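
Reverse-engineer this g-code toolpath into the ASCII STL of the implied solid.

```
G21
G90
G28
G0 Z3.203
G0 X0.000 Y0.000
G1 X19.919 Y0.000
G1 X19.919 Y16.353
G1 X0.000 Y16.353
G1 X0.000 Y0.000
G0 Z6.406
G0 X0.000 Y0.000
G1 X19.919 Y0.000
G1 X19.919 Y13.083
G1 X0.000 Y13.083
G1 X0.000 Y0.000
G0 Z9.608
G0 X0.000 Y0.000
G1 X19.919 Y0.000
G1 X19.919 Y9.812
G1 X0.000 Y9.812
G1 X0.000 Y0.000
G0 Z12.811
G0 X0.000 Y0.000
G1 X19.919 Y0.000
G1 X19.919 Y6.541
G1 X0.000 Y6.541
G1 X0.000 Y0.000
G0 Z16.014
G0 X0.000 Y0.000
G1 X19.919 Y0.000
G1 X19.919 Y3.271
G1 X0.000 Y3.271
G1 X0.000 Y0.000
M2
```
solid part
  facet normal 0.0000 0.0000 -1.0000
    outer loop
      vertex 19.919 19.624 0.000
      vertex 19.919 0.000 0.000
      vertex 0.000 0.000 0.000
    endloop
  endfacet
  facet normal 0.0000 0.0000 -1.0000
    outer loop
      vertex 0.000 19.624 0.000
      vertex 19.919 19.624 0.000
      vertex 0.000 0.000 0.000
    endloop
  endfacet
  facet normal 0.0000 -1.0000 0.0000
    outer loop
      vertex 0.000 0.000 0.000
      vertex 19.919 0.000 0.000
      vertex 19.919 0.000 19.217
    endloop
  endfacet
  facet normal 0.0000 -1.0000 0.0000
    outer loop
      vertex 0.000 0.000 0.000
      vertex 19.919 0.000 19.217
      vertex 0.000 0.000 19.217
    endloop
  endfacet
  facet normal 0.0000 0.6997 0.7145
    outer loop
      vertex 0.000 0.000 19.217
      vertex 19.919 0.000 19.217
      vertex 19.919 19.624 0.000
    endloop
  endfacet
  facet normal 0.0000 0.6997 0.7145
    outer loop
      vertex 0.000 0.000 19.217
      vertex 19.919 19.624 0.000
      vertex 0.000 19.624 0.000
    endloop
  endfacet
  facet normal -1.0000 0.0000 0.0000
    outer loop
      vertex 0.000 0.000 19.217
      vertex 0.000 19.624 0.000
      vertex 0.000 0.000 0.000
    endloop
  endfacet
  facet normal 1.0000 0.0000 0.0000
    outer loop
      vertex 19.919 0.000 0.000
      vertex 19.919 19.624 0.000
      vertex 19.919 0.000 19.217
    endloop
  endfacet
endsolid part

The G0 Z moves step by Δz≈3.203 mm. The G1 loops shrink linearly with z, so the solid tapers from its base footprint up to z≈19.2. Closing with a flat bottom cap and the tapered top and triangulating gives 8 facets — a wedge (ramp): 19.9 × 19.6 mm base, rising to 19.2 mm along the y=0 edge and sloping linearly to z=0 at y=19.6.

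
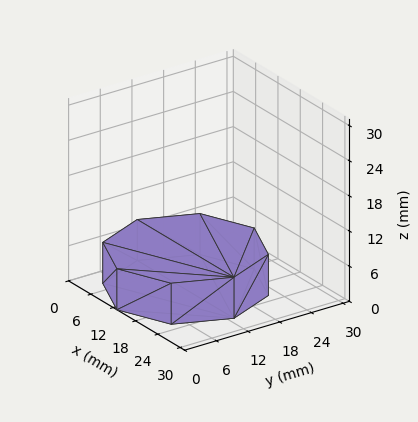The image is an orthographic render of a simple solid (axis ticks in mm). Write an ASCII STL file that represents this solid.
Reading the render: the shape is a regular 8-sided prism (a cylinder approximated with 8 flat sides), circumscribed radius ≈ 13 mm, height ≈ 7 mm (dimensions read to the nearest mm from the axis ticks). For the STL, each face is triangulated and given an outward normal.

solid part
  facet normal 0.0000 0.0000 -1.0000
    outer loop
      vertex 13.0 26.0 0.0
      vertex 22.2 22.2 0.0
      vertex 26.0 13.0 0.0
    endloop
  endfacet
  facet normal 0.0000 0.0000 -1.0000
    outer loop
      vertex 3.8 22.2 0.0
      vertex 13.0 26.0 0.0
      vertex 26.0 13.0 0.0
    endloop
  endfacet
  facet normal 0.0000 0.0000 -1.0000
    outer loop
      vertex 0.0 13.0 0.0
      vertex 3.8 22.2 0.0
      vertex 26.0 13.0 0.0
    endloop
  endfacet
  facet normal 0.0000 0.0000 -1.0000
    outer loop
      vertex 3.8 3.8 0.0
      vertex 0.0 13.0 0.0
      vertex 26.0 13.0 0.0
    endloop
  endfacet
  facet normal 0.0000 0.0000 -1.0000
    outer loop
      vertex 13.0 0.0 0.0
      vertex 3.8 3.8 0.0
      vertex 26.0 13.0 0.0
    endloop
  endfacet
  facet normal 0.0000 0.0000 -1.0000
    outer loop
      vertex 22.2 3.8 0.0
      vertex 13.0 0.0 0.0
      vertex 26.0 13.0 0.0
    endloop
  endfacet
  facet normal 0.0000 0.0000 1.0000
    outer loop
      vertex 26.0 13.0 7.0
      vertex 22.2 22.2 7.0
      vertex 13.0 26.0 7.0
    endloop
  endfacet
  facet normal 0.0000 0.0000 1.0000
    outer loop
      vertex 26.0 13.0 7.0
      vertex 13.0 26.0 7.0
      vertex 3.8 22.2 7.0
    endloop
  endfacet
  facet normal 0.0000 0.0000 1.0000
    outer loop
      vertex 26.0 13.0 7.0
      vertex 3.8 22.2 7.0
      vertex 0.0 13.0 7.0
    endloop
  endfacet
  facet normal 0.0000 0.0000 1.0000
    outer loop
      vertex 26.0 13.0 7.0
      vertex 0.0 13.0 7.0
      vertex 3.8 3.8 7.0
    endloop
  endfacet
  facet normal 0.0000 0.0000 1.0000
    outer loop
      vertex 26.0 13.0 7.0
      vertex 3.8 3.8 7.0
      vertex 13.0 0.0 7.0
    endloop
  endfacet
  facet normal 0.0000 0.0000 1.0000
    outer loop
      vertex 26.0 13.0 7.0
      vertex 13.0 0.0 7.0
      vertex 22.2 3.8 7.0
    endloop
  endfacet
  facet normal 0.9243 0.3818 0.0000
    outer loop
      vertex 26.0 13.0 0.0
      vertex 22.2 22.2 0.0
      vertex 22.2 22.2 7.0
    endloop
  endfacet
  facet normal 0.9243 0.3818 0.0000
    outer loop
      vertex 26.0 13.0 0.0
      vertex 22.2 22.2 7.0
      vertex 26.0 13.0 7.0
    endloop
  endfacet
  facet normal 0.3818 0.9243 0.0000
    outer loop
      vertex 22.2 22.2 0.0
      vertex 13.0 26.0 0.0
      vertex 13.0 26.0 7.0
    endloop
  endfacet
  facet normal 0.3818 0.9243 0.0000
    outer loop
      vertex 22.2 22.2 0.0
      vertex 13.0 26.0 7.0
      vertex 22.2 22.2 7.0
    endloop
  endfacet
  facet normal -0.3818 0.9243 0.0000
    outer loop
      vertex 13.0 26.0 0.0
      vertex 3.8 22.2 0.0
      vertex 3.8 22.2 7.0
    endloop
  endfacet
  facet normal -0.3818 0.9243 0.0000
    outer loop
      vertex 13.0 26.0 0.0
      vertex 3.8 22.2 7.0
      vertex 13.0 26.0 7.0
    endloop
  endfacet
  facet normal -0.9243 0.3818 0.0000
    outer loop
      vertex 3.8 22.2 0.0
      vertex 0.0 13.0 0.0
      vertex 0.0 13.0 7.0
    endloop
  endfacet
  facet normal -0.9243 0.3818 0.0000
    outer loop
      vertex 3.8 22.2 0.0
      vertex 0.0 13.0 7.0
      vertex 3.8 22.2 7.0
    endloop
  endfacet
  facet normal -0.9243 -0.3818 0.0000
    outer loop
      vertex 0.0 13.0 0.0
      vertex 3.8 3.8 0.0
      vertex 3.8 3.8 7.0
    endloop
  endfacet
  facet normal -0.9243 -0.3818 0.0000
    outer loop
      vertex 0.0 13.0 0.0
      vertex 3.8 3.8 7.0
      vertex 0.0 13.0 7.0
    endloop
  endfacet
  facet normal -0.3818 -0.9243 0.0000
    outer loop
      vertex 3.8 3.8 0.0
      vertex 13.0 0.0 0.0
      vertex 13.0 0.0 7.0
    endloop
  endfacet
  facet normal -0.3818 -0.9243 0.0000
    outer loop
      vertex 3.8 3.8 0.0
      vertex 13.0 0.0 7.0
      vertex 3.8 3.8 7.0
    endloop
  endfacet
  facet normal 0.3818 -0.9243 0.0000
    outer loop
      vertex 13.0 0.0 0.0
      vertex 22.2 3.8 0.0
      vertex 22.2 3.8 7.0
    endloop
  endfacet
  facet normal 0.3818 -0.9243 0.0000
    outer loop
      vertex 13.0 0.0 0.0
      vertex 22.2 3.8 7.0
      vertex 13.0 0.0 7.0
    endloop
  endfacet
  facet normal 0.9243 -0.3818 0.0000
    outer loop
      vertex 22.2 3.8 0.0
      vertex 26.0 13.0 0.0
      vertex 26.0 13.0 7.0
    endloop
  endfacet
  facet normal 0.9243 -0.3818 0.0000
    outer loop
      vertex 22.2 3.8 0.0
      vertex 26.0 13.0 7.0
      vertex 22.2 3.8 7.0
    endloop
  endfacet
endsolid part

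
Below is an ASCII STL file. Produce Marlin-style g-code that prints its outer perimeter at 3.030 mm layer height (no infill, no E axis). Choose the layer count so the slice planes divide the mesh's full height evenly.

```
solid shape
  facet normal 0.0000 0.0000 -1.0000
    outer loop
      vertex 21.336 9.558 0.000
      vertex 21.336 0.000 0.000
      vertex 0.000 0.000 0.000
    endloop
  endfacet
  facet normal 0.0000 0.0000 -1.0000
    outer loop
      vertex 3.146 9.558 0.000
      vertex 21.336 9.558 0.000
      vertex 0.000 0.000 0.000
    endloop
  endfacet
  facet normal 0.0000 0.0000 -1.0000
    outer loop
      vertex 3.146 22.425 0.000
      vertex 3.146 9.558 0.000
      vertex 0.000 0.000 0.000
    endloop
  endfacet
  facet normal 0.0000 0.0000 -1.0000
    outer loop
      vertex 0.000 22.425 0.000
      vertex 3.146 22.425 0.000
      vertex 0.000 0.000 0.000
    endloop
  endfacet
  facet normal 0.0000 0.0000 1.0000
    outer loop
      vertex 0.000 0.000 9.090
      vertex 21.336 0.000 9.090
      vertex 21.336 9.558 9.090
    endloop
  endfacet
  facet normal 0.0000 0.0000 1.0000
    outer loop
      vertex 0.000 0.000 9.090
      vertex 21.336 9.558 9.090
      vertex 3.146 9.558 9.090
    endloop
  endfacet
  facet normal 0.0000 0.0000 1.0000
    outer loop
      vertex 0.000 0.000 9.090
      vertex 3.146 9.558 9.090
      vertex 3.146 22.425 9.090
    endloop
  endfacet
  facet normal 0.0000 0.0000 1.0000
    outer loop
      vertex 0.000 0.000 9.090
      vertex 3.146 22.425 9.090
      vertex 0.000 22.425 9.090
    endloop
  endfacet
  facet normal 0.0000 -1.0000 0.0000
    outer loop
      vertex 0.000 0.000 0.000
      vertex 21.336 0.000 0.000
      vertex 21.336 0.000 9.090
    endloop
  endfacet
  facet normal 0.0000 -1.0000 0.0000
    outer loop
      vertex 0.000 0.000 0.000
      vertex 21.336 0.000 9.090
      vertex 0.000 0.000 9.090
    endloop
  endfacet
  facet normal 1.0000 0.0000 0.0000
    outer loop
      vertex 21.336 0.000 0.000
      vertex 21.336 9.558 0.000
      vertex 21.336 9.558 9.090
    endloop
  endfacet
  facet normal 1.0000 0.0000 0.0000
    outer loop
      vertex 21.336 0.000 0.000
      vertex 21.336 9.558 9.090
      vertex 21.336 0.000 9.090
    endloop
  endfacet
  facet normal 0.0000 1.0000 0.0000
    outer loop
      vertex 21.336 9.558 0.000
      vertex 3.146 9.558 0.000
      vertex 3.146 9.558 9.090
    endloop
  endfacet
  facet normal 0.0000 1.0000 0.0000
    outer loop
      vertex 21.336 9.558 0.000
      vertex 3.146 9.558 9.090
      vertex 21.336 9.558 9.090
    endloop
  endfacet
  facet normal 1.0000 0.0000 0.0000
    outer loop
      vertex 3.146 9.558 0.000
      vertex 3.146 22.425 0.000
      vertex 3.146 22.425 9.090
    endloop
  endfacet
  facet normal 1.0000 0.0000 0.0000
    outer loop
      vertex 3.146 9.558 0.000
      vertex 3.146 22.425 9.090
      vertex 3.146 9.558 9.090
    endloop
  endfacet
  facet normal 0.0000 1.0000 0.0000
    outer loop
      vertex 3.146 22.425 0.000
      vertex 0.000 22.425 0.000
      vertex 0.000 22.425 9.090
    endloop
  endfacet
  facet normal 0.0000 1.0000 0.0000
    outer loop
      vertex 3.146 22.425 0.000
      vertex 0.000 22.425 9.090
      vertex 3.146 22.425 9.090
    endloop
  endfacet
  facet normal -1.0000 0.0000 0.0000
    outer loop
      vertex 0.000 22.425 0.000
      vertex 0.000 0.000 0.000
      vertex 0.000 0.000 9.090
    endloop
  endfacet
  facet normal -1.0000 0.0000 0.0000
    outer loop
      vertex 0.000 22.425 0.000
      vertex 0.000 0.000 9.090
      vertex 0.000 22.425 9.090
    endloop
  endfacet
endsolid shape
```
; perimeter-only toolpath
G21 ; units = mm
G90 ; absolute positioning
G28 ; home
; layer 1
G0 Z3.030
G0 X0.000 Y0.000
G1 X21.336 Y0.000
G1 X21.336 Y9.558
G1 X3.146 Y9.558
G1 X3.146 Y22.425
G1 X0.000 Y22.425
G1 X0.000 Y0.000
; layer 2
G0 Z6.060
G0 X0.000 Y0.000
G1 X21.336 Y0.000
G1 X21.336 Y9.558
G1 X3.146 Y9.558
G1 X3.146 Y22.425
G1 X0.000 Y22.425
G1 X0.000 Y0.000
; layer 3
G0 Z9.090
G0 X0.000 Y0.000
G1 X21.336 Y0.000
G1 X21.336 Y9.558
G1 X3.146 Y9.558
G1 X3.146 Y22.425
G1 X0.000 Y22.425
G1 X0.000 Y0.000
M2 ; end

The solid is an L-shaped prism: outer 21.3 × 22.4 mm, arm thicknesses ≈ 9.56 mm (horizontal) and 3.15 mm (vertical), extruded 9.09 mm in z. Slicing at Δz = 3.030 mm — 3 equal slices spanning the solid's height, so layer i sits at z = i·h/3 — gives 3 non-empty perimeters. Each is a 6-segment closed polygon; G0 lifts to the layer z and rapids to the start vertex, then G1 traces the edges.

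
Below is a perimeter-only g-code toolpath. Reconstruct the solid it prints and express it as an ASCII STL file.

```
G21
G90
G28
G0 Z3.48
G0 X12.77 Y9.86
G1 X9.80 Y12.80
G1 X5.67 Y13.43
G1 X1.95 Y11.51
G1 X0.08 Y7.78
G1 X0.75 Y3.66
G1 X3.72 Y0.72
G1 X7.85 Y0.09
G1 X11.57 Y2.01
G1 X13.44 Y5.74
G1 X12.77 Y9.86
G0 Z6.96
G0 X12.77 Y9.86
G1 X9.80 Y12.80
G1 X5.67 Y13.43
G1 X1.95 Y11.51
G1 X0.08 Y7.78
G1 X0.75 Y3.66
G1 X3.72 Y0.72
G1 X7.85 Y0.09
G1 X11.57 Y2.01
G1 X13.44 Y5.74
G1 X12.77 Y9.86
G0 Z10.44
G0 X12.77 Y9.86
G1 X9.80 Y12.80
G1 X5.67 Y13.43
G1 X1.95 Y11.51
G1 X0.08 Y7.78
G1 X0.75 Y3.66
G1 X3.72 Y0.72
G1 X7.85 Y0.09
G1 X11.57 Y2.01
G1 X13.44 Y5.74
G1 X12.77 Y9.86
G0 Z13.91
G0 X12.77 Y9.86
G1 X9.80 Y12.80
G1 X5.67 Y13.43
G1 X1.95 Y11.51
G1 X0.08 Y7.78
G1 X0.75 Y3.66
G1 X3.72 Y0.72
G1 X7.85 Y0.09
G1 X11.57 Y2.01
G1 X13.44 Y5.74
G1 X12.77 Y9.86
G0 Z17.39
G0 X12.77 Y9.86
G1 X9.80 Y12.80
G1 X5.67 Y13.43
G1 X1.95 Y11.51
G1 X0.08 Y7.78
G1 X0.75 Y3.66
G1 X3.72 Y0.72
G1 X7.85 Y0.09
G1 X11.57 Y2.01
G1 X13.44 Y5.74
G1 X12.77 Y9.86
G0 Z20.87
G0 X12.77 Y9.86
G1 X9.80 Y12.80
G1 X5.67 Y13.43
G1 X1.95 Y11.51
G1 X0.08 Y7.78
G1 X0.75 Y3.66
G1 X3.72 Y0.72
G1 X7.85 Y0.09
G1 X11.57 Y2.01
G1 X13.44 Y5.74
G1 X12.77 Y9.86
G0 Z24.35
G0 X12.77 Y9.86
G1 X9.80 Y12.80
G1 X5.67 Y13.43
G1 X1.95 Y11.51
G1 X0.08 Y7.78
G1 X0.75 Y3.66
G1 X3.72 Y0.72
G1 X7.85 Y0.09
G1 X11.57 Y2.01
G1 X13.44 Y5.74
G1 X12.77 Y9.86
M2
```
solid part
  facet normal 0.0000 0.0000 -1.0000
    outer loop
      vertex 5.67 13.43 0.00
      vertex 9.80 12.80 0.00
      vertex 12.77 9.86 0.00
    endloop
  endfacet
  facet normal 0.0000 0.0000 -1.0000
    outer loop
      vertex 1.95 11.51 0.00
      vertex 5.67 13.43 0.00
      vertex 12.77 9.86 0.00
    endloop
  endfacet
  facet normal 0.0000 0.0000 -1.0000
    outer loop
      vertex 0.08 7.78 0.00
      vertex 1.95 11.51 0.00
      vertex 12.77 9.86 0.00
    endloop
  endfacet
  facet normal 0.0000 0.0000 -1.0000
    outer loop
      vertex 0.75 3.66 0.00
      vertex 0.08 7.78 0.00
      vertex 12.77 9.86 0.00
    endloop
  endfacet
  facet normal 0.0000 0.0000 -1.0000
    outer loop
      vertex 3.72 0.72 0.00
      vertex 0.75 3.66 0.00
      vertex 12.77 9.86 0.00
    endloop
  endfacet
  facet normal 0.0000 0.0000 -1.0000
    outer loop
      vertex 7.85 0.09 0.00
      vertex 3.72 0.72 0.00
      vertex 12.77 9.86 0.00
    endloop
  endfacet
  facet normal 0.0000 0.0000 -1.0000
    outer loop
      vertex 11.57 2.01 0.00
      vertex 7.85 0.09 0.00
      vertex 12.77 9.86 0.00
    endloop
  endfacet
  facet normal 0.0000 0.0000 -1.0000
    outer loop
      vertex 13.44 5.74 0.00
      vertex 11.57 2.01 0.00
      vertex 12.77 9.86 0.00
    endloop
  endfacet
  facet normal 0.0000 0.0000 1.0000
    outer loop
      vertex 12.77 9.86 24.35
      vertex 9.80 12.80 24.35
      vertex 5.67 13.43 24.35
    endloop
  endfacet
  facet normal 0.0000 0.0000 1.0000
    outer loop
      vertex 12.77 9.86 24.35
      vertex 5.67 13.43 24.35
      vertex 1.95 11.51 24.35
    endloop
  endfacet
  facet normal 0.0000 0.0000 1.0000
    outer loop
      vertex 12.77 9.86 24.35
      vertex 1.95 11.51 24.35
      vertex 0.08 7.78 24.35
    endloop
  endfacet
  facet normal 0.0000 0.0000 1.0000
    outer loop
      vertex 12.77 9.86 24.35
      vertex 0.08 7.78 24.35
      vertex 0.75 3.66 24.35
    endloop
  endfacet
  facet normal 0.0000 0.0000 1.0000
    outer loop
      vertex 12.77 9.86 24.35
      vertex 0.75 3.66 24.35
      vertex 3.72 0.72 24.35
    endloop
  endfacet
  facet normal 0.0000 0.0000 1.0000
    outer loop
      vertex 12.77 9.86 24.35
      vertex 3.72 0.72 24.35
      vertex 7.85 0.09 24.35
    endloop
  endfacet
  facet normal 0.0000 0.0000 1.0000
    outer loop
      vertex 12.77 9.86 24.35
      vertex 7.85 0.09 24.35
      vertex 11.57 2.01 24.35
    endloop
  endfacet
  facet normal 0.0000 0.0000 1.0000
    outer loop
      vertex 12.77 9.86 24.35
      vertex 11.57 2.01 24.35
      vertex 13.44 5.74 24.35
    endloop
  endfacet
  facet normal 0.7035 0.7107 0.0000
    outer loop
      vertex 12.77 9.86 0.00
      vertex 9.80 12.80 0.00
      vertex 9.80 12.80 24.35
    endloop
  endfacet
  facet normal 0.7035 0.7107 0.0000
    outer loop
      vertex 12.77 9.86 0.00
      vertex 9.80 12.80 24.35
      vertex 12.77 9.86 24.35
    endloop
  endfacet
  facet normal 0.1508 0.9886 0.0000
    outer loop
      vertex 9.80 12.80 0.00
      vertex 5.67 13.43 0.00
      vertex 5.67 13.43 24.35
    endloop
  endfacet
  facet normal 0.1508 0.9886 0.0000
    outer loop
      vertex 9.80 12.80 0.00
      vertex 5.67 13.43 24.35
      vertex 9.80 12.80 24.35
    endloop
  endfacet
  facet normal -0.4586 0.8886 0.0000
    outer loop
      vertex 5.67 13.43 0.00
      vertex 1.95 11.51 0.00
      vertex 1.95 11.51 24.35
    endloop
  endfacet
  facet normal -0.4586 0.8886 0.0000
    outer loop
      vertex 5.67 13.43 0.00
      vertex 1.95 11.51 24.35
      vertex 5.67 13.43 24.35
    endloop
  endfacet
  facet normal -0.8939 0.4482 0.0000
    outer loop
      vertex 1.95 11.51 0.00
      vertex 0.08 7.78 0.00
      vertex 0.08 7.78 24.35
    endloop
  endfacet
  facet normal -0.8939 0.4482 0.0000
    outer loop
      vertex 1.95 11.51 0.00
      vertex 0.08 7.78 24.35
      vertex 1.95 11.51 24.35
    endloop
  endfacet
  facet normal -0.9870 -0.1605 0.0000
    outer loop
      vertex 0.08 7.78 0.00
      vertex 0.75 3.66 0.00
      vertex 0.75 3.66 24.35
    endloop
  endfacet
  facet normal -0.9870 -0.1605 0.0000
    outer loop
      vertex 0.08 7.78 0.00
      vertex 0.75 3.66 24.35
      vertex 0.08 7.78 24.35
    endloop
  endfacet
  facet normal -0.7035 -0.7107 0.0000
    outer loop
      vertex 0.75 3.66 0.00
      vertex 3.72 0.72 0.00
      vertex 3.72 0.72 24.35
    endloop
  endfacet
  facet normal -0.7035 -0.7107 0.0000
    outer loop
      vertex 0.75 3.66 0.00
      vertex 3.72 0.72 24.35
      vertex 0.75 3.66 24.35
    endloop
  endfacet
  facet normal -0.1508 -0.9886 0.0000
    outer loop
      vertex 3.72 0.72 0.00
      vertex 7.85 0.09 0.00
      vertex 7.85 0.09 24.35
    endloop
  endfacet
  facet normal -0.1508 -0.9886 0.0000
    outer loop
      vertex 3.72 0.72 0.00
      vertex 7.85 0.09 24.35
      vertex 3.72 0.72 24.35
    endloop
  endfacet
  facet normal 0.4586 -0.8886 0.0000
    outer loop
      vertex 7.85 0.09 0.00
      vertex 11.57 2.01 0.00
      vertex 11.57 2.01 24.35
    endloop
  endfacet
  facet normal 0.4586 -0.8886 0.0000
    outer loop
      vertex 7.85 0.09 0.00
      vertex 11.57 2.01 24.35
      vertex 7.85 0.09 24.35
    endloop
  endfacet
  facet normal 0.8939 -0.4482 0.0000
    outer loop
      vertex 11.57 2.01 0.00
      vertex 13.44 5.74 0.00
      vertex 13.44 5.74 24.35
    endloop
  endfacet
  facet normal 0.8939 -0.4482 0.0000
    outer loop
      vertex 11.57 2.01 0.00
      vertex 13.44 5.74 24.35
      vertex 11.57 2.01 24.35
    endloop
  endfacet
  facet normal 0.9870 0.1605 0.0000
    outer loop
      vertex 13.44 5.74 0.00
      vertex 12.77 9.86 0.00
      vertex 12.77 9.86 24.35
    endloop
  endfacet
  facet normal 0.9870 0.1605 0.0000
    outer loop
      vertex 13.44 5.74 0.00
      vertex 12.77 9.86 24.35
      vertex 13.44 5.74 24.35
    endloop
  endfacet
endsolid part

The G0 Z moves step by Δz≈3.48 mm. Every layer's G1 loop is the same polygon, so the solid is a straight extrusion of it from z=0 to z≈24.4. Closing with flat bottom and top caps and triangulating gives 36 facets — a regular 10-sided prism (a cylinder approximated with 10 flat sides), circumscribed radius ≈ 6.76 mm, height ≈ 24.4 mm.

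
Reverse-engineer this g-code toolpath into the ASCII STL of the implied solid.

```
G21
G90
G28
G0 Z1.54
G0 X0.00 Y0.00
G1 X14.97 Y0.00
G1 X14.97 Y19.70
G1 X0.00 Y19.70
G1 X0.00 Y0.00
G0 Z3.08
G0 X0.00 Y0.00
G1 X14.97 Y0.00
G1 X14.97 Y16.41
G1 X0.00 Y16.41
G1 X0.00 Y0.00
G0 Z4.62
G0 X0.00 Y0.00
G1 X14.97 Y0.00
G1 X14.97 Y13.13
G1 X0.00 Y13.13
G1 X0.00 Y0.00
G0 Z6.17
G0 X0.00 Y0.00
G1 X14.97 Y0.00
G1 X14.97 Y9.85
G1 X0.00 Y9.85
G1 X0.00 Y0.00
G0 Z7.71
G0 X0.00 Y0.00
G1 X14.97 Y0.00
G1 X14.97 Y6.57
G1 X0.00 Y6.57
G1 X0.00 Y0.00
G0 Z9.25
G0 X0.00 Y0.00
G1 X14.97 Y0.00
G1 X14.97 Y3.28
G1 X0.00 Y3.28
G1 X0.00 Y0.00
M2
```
solid part
  facet normal 0.0000 0.0000 -1.0000
    outer loop
      vertex 14.97 22.98 0.00
      vertex 14.97 0.00 0.00
      vertex 0.00 0.00 0.00
    endloop
  endfacet
  facet normal 0.0000 0.0000 -1.0000
    outer loop
      vertex 0.00 22.98 0.00
      vertex 14.97 22.98 0.00
      vertex 0.00 0.00 0.00
    endloop
  endfacet
  facet normal 0.0000 -1.0000 0.0000
    outer loop
      vertex 0.00 0.00 0.00
      vertex 14.97 0.00 0.00
      vertex 14.97 0.00 10.79
    endloop
  endfacet
  facet normal 0.0000 -1.0000 0.0000
    outer loop
      vertex 0.00 0.00 0.00
      vertex 14.97 0.00 10.79
      vertex 0.00 0.00 10.79
    endloop
  endfacet
  facet normal 0.0000 0.4250 0.9052
    outer loop
      vertex 0.00 0.00 10.79
      vertex 14.97 0.00 10.79
      vertex 14.97 22.98 0.00
    endloop
  endfacet
  facet normal 0.0000 0.4250 0.9052
    outer loop
      vertex 0.00 0.00 10.79
      vertex 14.97 22.98 0.00
      vertex 0.00 22.98 0.00
    endloop
  endfacet
  facet normal -1.0000 0.0000 0.0000
    outer loop
      vertex 0.00 0.00 10.79
      vertex 0.00 22.98 0.00
      vertex 0.00 0.00 0.00
    endloop
  endfacet
  facet normal 1.0000 0.0000 0.0000
    outer loop
      vertex 14.97 0.00 0.00
      vertex 14.97 22.98 0.00
      vertex 14.97 0.00 10.79
    endloop
  endfacet
endsolid part

The G0 Z moves step by Δz≈1.54 mm. The G1 loops shrink linearly with z, so the solid tapers from its base footprint up to z≈10.8. Closing with a flat bottom cap and the tapered top and triangulating gives 8 facets — a wedge (ramp): 15 × 23 mm base, rising to 10.8 mm along the y=0 edge and sloping linearly to z=0 at y=23.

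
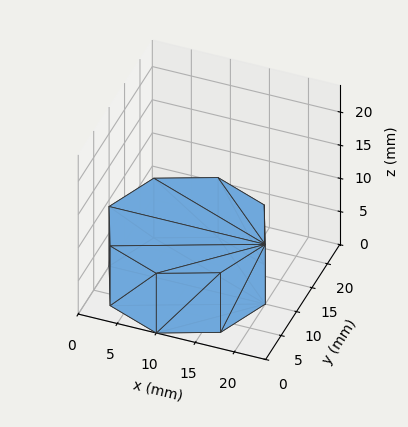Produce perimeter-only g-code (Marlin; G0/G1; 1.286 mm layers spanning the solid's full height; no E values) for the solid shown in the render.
Reading the render: the shape is a regular 8-sided prism (a cylinder approximated with 8 flat sides), circumscribed radius ≈ 10 mm, height ≈ 9 mm (dimensions read to the nearest mm from the axis ticks). For the g-code, the solid's height is divided into equal slices at the stated Δz and each level perimeter traced with G1 moves after a G0 lift.

; perimeter-only toolpath
G21 ; units = mm
G90 ; absolute positioning
G28 ; home
; layer 1
G0 Z1.286
G0 X20.000 Y10.000
G1 X17.071 Y17.071
G1 X10.000 Y20.000
G1 X2.929 Y17.071
G1 X0.000 Y10.000
G1 X2.929 Y2.929
G1 X10.000 Y0.000
G1 X17.071 Y2.929
G1 X20.000 Y10.000
; layer 2
G0 Z2.571
G0 X20.000 Y10.000
G1 X17.071 Y17.071
G1 X10.000 Y20.000
G1 X2.929 Y17.071
G1 X0.000 Y10.000
G1 X2.929 Y2.929
G1 X10.000 Y0.000
G1 X17.071 Y2.929
G1 X20.000 Y10.000
; layer 3
G0 Z3.857
G0 X20.000 Y10.000
G1 X17.071 Y17.071
G1 X10.000 Y20.000
G1 X2.929 Y17.071
G1 X0.000 Y10.000
G1 X2.929 Y2.929
G1 X10.000 Y0.000
G1 X17.071 Y2.929
G1 X20.000 Y10.000
; layer 4
G0 Z5.143
G0 X20.000 Y10.000
G1 X17.071 Y17.071
G1 X10.000 Y20.000
G1 X2.929 Y17.071
G1 X0.000 Y10.000
G1 X2.929 Y2.929
G1 X10.000 Y0.000
G1 X17.071 Y2.929
G1 X20.000 Y10.000
; layer 5
G0 Z6.429
G0 X20.000 Y10.000
G1 X17.071 Y17.071
G1 X10.000 Y20.000
G1 X2.929 Y17.071
G1 X0.000 Y10.000
G1 X2.929 Y2.929
G1 X10.000 Y0.000
G1 X17.071 Y2.929
G1 X20.000 Y10.000
; layer 6
G0 Z7.714
G0 X20.000 Y10.000
G1 X17.071 Y17.071
G1 X10.000 Y20.000
G1 X2.929 Y17.071
G1 X0.000 Y10.000
G1 X2.929 Y2.929
G1 X10.000 Y0.000
G1 X17.071 Y2.929
G1 X20.000 Y10.000
; layer 7
G0 Z9.000
G0 X20.000 Y10.000
G1 X17.071 Y17.071
G1 X10.000 Y20.000
G1 X2.929 Y17.071
G1 X0.000 Y10.000
G1 X2.929 Y2.929
G1 X10.000 Y0.000
G1 X17.071 Y2.929
G1 X20.000 Y10.000
M2 ; end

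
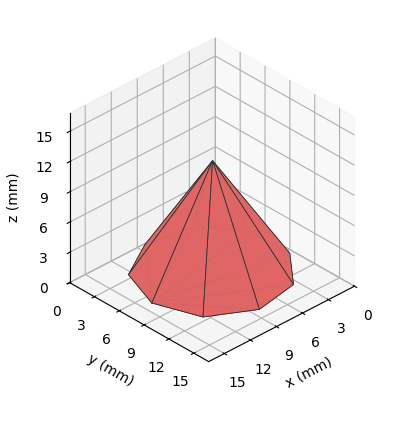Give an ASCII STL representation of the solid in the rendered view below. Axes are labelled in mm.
Reading the render: the shape is a regular 9-sided pyramid, base circumscribed radius ≈ 7 mm, apex at z ≈ 11 mm (dimensions read to the nearest mm from the axis ticks). For the STL, each face is triangulated and given an outward normal.

solid part
  facet normal 0.0000 0.0000 -1.0000
    outer loop
      vertex 8.2 13.9 0.0
      vertex 12.4 11.5 0.0
      vertex 14.0 7.0 0.0
    endloop
  endfacet
  facet normal 0.0000 0.0000 -1.0000
    outer loop
      vertex 3.5 13.1 0.0
      vertex 8.2 13.9 0.0
      vertex 14.0 7.0 0.0
    endloop
  endfacet
  facet normal 0.0000 0.0000 -1.0000
    outer loop
      vertex 0.4 9.4 0.0
      vertex 3.5 13.1 0.0
      vertex 14.0 7.0 0.0
    endloop
  endfacet
  facet normal 0.0000 0.0000 -1.0000
    outer loop
      vertex 0.4 4.6 0.0
      vertex 0.4 9.4 0.0
      vertex 14.0 7.0 0.0
    endloop
  endfacet
  facet normal 0.0000 0.0000 -1.0000
    outer loop
      vertex 3.5 0.9 0.0
      vertex 0.4 4.6 0.0
      vertex 14.0 7.0 0.0
    endloop
  endfacet
  facet normal 0.0000 0.0000 -1.0000
    outer loop
      vertex 8.2 0.1 0.0
      vertex 3.5 0.9 0.0
      vertex 14.0 7.0 0.0
    endloop
  endfacet
  facet normal 0.0000 0.0000 -1.0000
    outer loop
      vertex 12.4 2.5 0.0
      vertex 8.2 0.1 0.0
      vertex 14.0 7.0 0.0
    endloop
  endfacet
  facet normal 0.8081 0.2873 0.5142
    outer loop
      vertex 14.0 7.0 0.0
      vertex 12.4 11.5 0.0
      vertex 7.0 7.0 11.0
    endloop
  endfacet
  facet normal 0.4257 0.7449 0.5137
    outer loop
      vertex 12.4 11.5 0.0
      vertex 8.2 13.9 0.0
      vertex 7.0 7.0 11.0
    endloop
  endfacet
  facet normal -0.1439 0.8453 0.5145
    outer loop
      vertex 8.2 13.9 0.0
      vertex 3.5 13.1 0.0
      vertex 7.0 7.0 11.0
    endloop
  endfacet
  facet normal -0.6573 0.5507 0.5145
    outer loop
      vertex 3.5 13.1 0.0
      vertex 0.4 9.4 0.0
      vertex 7.0 7.0 11.0
    endloop
  endfacet
  facet normal -0.8575 0.0000 0.5145
    outer loop
      vertex 0.4 9.4 0.0
      vertex 0.4 4.6 0.0
      vertex 7.0 7.0 11.0
    endloop
  endfacet
  facet normal -0.6573 -0.5507 0.5145
    outer loop
      vertex 0.4 4.6 0.0
      vertex 3.5 0.9 0.0
      vertex 7.0 7.0 11.0
    endloop
  endfacet
  facet normal -0.1439 -0.8453 0.5145
    outer loop
      vertex 3.5 0.9 0.0
      vertex 8.2 0.1 0.0
      vertex 7.0 7.0 11.0
    endloop
  endfacet
  facet normal 0.4257 -0.7449 0.5137
    outer loop
      vertex 8.2 0.1 0.0
      vertex 12.4 2.5 0.0
      vertex 7.0 7.0 11.0
    endloop
  endfacet
  facet normal 0.8081 -0.2873 0.5142
    outer loop
      vertex 12.4 2.5 0.0
      vertex 14.0 7.0 0.0
      vertex 7.0 7.0 11.0
    endloop
  endfacet
endsolid part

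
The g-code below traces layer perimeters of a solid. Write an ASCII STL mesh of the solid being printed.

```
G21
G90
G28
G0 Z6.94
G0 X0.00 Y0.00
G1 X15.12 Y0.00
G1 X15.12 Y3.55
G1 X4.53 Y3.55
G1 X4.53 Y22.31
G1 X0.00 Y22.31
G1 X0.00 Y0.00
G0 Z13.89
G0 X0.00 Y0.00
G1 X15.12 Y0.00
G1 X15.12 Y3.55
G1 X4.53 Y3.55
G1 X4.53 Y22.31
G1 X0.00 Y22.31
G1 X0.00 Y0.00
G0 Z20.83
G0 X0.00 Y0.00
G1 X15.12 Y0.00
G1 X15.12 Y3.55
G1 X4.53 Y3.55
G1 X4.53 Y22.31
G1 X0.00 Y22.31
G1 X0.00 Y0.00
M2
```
solid part
  facet normal 0.0000 0.0000 -1.0000
    outer loop
      vertex 15.12 3.55 0.00
      vertex 15.12 0.00 0.00
      vertex 0.00 0.00 0.00
    endloop
  endfacet
  facet normal 0.0000 0.0000 -1.0000
    outer loop
      vertex 4.53 3.55 0.00
      vertex 15.12 3.55 0.00
      vertex 0.00 0.00 0.00
    endloop
  endfacet
  facet normal 0.0000 0.0000 -1.0000
    outer loop
      vertex 4.53 22.31 0.00
      vertex 4.53 3.55 0.00
      vertex 0.00 0.00 0.00
    endloop
  endfacet
  facet normal 0.0000 0.0000 -1.0000
    outer loop
      vertex 0.00 22.31 0.00
      vertex 4.53 22.31 0.00
      vertex 0.00 0.00 0.00
    endloop
  endfacet
  facet normal 0.0000 0.0000 1.0000
    outer loop
      vertex 0.00 0.00 20.83
      vertex 15.12 0.00 20.83
      vertex 15.12 3.55 20.83
    endloop
  endfacet
  facet normal 0.0000 0.0000 1.0000
    outer loop
      vertex 0.00 0.00 20.83
      vertex 15.12 3.55 20.83
      vertex 4.53 3.55 20.83
    endloop
  endfacet
  facet normal 0.0000 0.0000 1.0000
    outer loop
      vertex 0.00 0.00 20.83
      vertex 4.53 3.55 20.83
      vertex 4.53 22.31 20.83
    endloop
  endfacet
  facet normal 0.0000 0.0000 1.0000
    outer loop
      vertex 0.00 0.00 20.83
      vertex 4.53 22.31 20.83
      vertex 0.00 22.31 20.83
    endloop
  endfacet
  facet normal 0.0000 -1.0000 0.0000
    outer loop
      vertex 0.00 0.00 0.00
      vertex 15.12 0.00 0.00
      vertex 15.12 0.00 20.83
    endloop
  endfacet
  facet normal 0.0000 -1.0000 0.0000
    outer loop
      vertex 0.00 0.00 0.00
      vertex 15.12 0.00 20.83
      vertex 0.00 0.00 20.83
    endloop
  endfacet
  facet normal 1.0000 0.0000 0.0000
    outer loop
      vertex 15.12 0.00 0.00
      vertex 15.12 3.55 0.00
      vertex 15.12 3.55 20.83
    endloop
  endfacet
  facet normal 1.0000 0.0000 0.0000
    outer loop
      vertex 15.12 0.00 0.00
      vertex 15.12 3.55 20.83
      vertex 15.12 0.00 20.83
    endloop
  endfacet
  facet normal 0.0000 1.0000 0.0000
    outer loop
      vertex 15.12 3.55 0.00
      vertex 4.53 3.55 0.00
      vertex 4.53 3.55 20.83
    endloop
  endfacet
  facet normal 0.0000 1.0000 0.0000
    outer loop
      vertex 15.12 3.55 0.00
      vertex 4.53 3.55 20.83
      vertex 15.12 3.55 20.83
    endloop
  endfacet
  facet normal 1.0000 0.0000 0.0000
    outer loop
      vertex 4.53 3.55 0.00
      vertex 4.53 22.31 0.00
      vertex 4.53 22.31 20.83
    endloop
  endfacet
  facet normal 1.0000 0.0000 0.0000
    outer loop
      vertex 4.53 3.55 0.00
      vertex 4.53 22.31 20.83
      vertex 4.53 3.55 20.83
    endloop
  endfacet
  facet normal 0.0000 1.0000 0.0000
    outer loop
      vertex 4.53 22.31 0.00
      vertex 0.00 22.31 0.00
      vertex 0.00 22.31 20.83
    endloop
  endfacet
  facet normal 0.0000 1.0000 0.0000
    outer loop
      vertex 4.53 22.31 0.00
      vertex 0.00 22.31 20.83
      vertex 4.53 22.31 20.83
    endloop
  endfacet
  facet normal -1.0000 0.0000 0.0000
    outer loop
      vertex 0.00 22.31 0.00
      vertex 0.00 0.00 0.00
      vertex 0.00 0.00 20.83
    endloop
  endfacet
  facet normal -1.0000 0.0000 0.0000
    outer loop
      vertex 0.00 22.31 0.00
      vertex 0.00 0.00 20.83
      vertex 0.00 22.31 20.83
    endloop
  endfacet
endsolid part

The G0 Z moves step by Δz≈6.94 mm. Every layer's G1 loop is the same polygon, so the solid is a straight extrusion of it from z=0 to z≈20.8. Closing with flat bottom and top caps and triangulating gives 20 facets — an L-shaped prism: outer 15.1 × 22.3 mm, arm thicknesses ≈ 3.55 mm (horizontal) and 4.53 mm (vertical), extruded 20.8 mm in z.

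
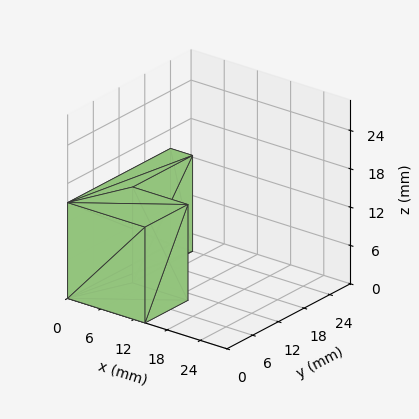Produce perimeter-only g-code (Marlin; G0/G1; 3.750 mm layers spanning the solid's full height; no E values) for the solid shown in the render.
Reading the render: the shape is an L-shaped prism: outer 14 × 24 mm, arm thicknesses ≈ 10 mm (horizontal) and 4 mm (vertical), extruded 15 mm in z (dimensions read to the nearest mm from the axis ticks). For the g-code, the solid's height is divided into equal slices at the stated Δz and each level perimeter traced with G1 moves after a G0 lift.

; perimeter-only toolpath
G21 ; units = mm
G90 ; absolute positioning
G28 ; home
; layer 1
G0 Z3.750
G0 X0.000 Y0.000
G1 X14.000 Y0.000
G1 X14.000 Y10.000
G1 X4.000 Y10.000
G1 X4.000 Y24.000
G1 X0.000 Y24.000
G1 X0.000 Y0.000
; layer 2
G0 Z7.500
G0 X0.000 Y0.000
G1 X14.000 Y0.000
G1 X14.000 Y10.000
G1 X4.000 Y10.000
G1 X4.000 Y24.000
G1 X0.000 Y24.000
G1 X0.000 Y0.000
; layer 3
G0 Z11.250
G0 X0.000 Y0.000
G1 X14.000 Y0.000
G1 X14.000 Y10.000
G1 X4.000 Y10.000
G1 X4.000 Y24.000
G1 X0.000 Y24.000
G1 X0.000 Y0.000
; layer 4
G0 Z15.000
G0 X0.000 Y0.000
G1 X14.000 Y0.000
G1 X14.000 Y10.000
G1 X4.000 Y10.000
G1 X4.000 Y24.000
G1 X0.000 Y24.000
G1 X0.000 Y0.000
M2 ; end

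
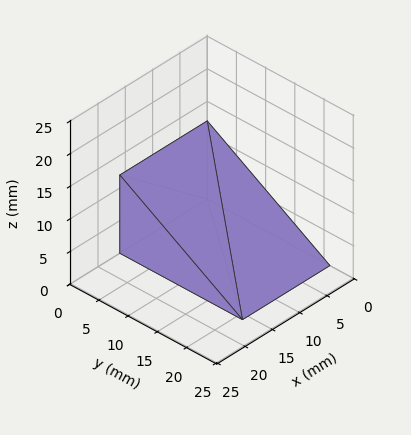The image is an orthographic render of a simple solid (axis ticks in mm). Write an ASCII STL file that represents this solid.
Reading the render: the shape is a wedge (ramp): 16 × 21 mm base, rising to 12 mm along the y=0 edge and sloping linearly to z=0 at y=21 (dimensions read to the nearest mm from the axis ticks). For the STL, each face is triangulated and given an outward normal.

solid part
  facet normal 0.0000 0.0000 -1.0000
    outer loop
      vertex 16.0 21.0 0.0
      vertex 16.0 0.0 0.0
      vertex 0.0 0.0 0.0
    endloop
  endfacet
  facet normal 0.0000 0.0000 -1.0000
    outer loop
      vertex 0.0 21.0 0.0
      vertex 16.0 21.0 0.0
      vertex 0.0 0.0 0.0
    endloop
  endfacet
  facet normal 0.0000 -1.0000 0.0000
    outer loop
      vertex 0.0 0.0 0.0
      vertex 16.0 0.0 0.0
      vertex 16.0 0.0 12.0
    endloop
  endfacet
  facet normal 0.0000 -1.0000 0.0000
    outer loop
      vertex 0.0 0.0 0.0
      vertex 16.0 0.0 12.0
      vertex 0.0 0.0 12.0
    endloop
  endfacet
  facet normal 0.0000 0.4961 0.8682
    outer loop
      vertex 0.0 0.0 12.0
      vertex 16.0 0.0 12.0
      vertex 16.0 21.0 0.0
    endloop
  endfacet
  facet normal 0.0000 0.4961 0.8682
    outer loop
      vertex 0.0 0.0 12.0
      vertex 16.0 21.0 0.0
      vertex 0.0 21.0 0.0
    endloop
  endfacet
  facet normal -1.0000 0.0000 0.0000
    outer loop
      vertex 0.0 0.0 12.0
      vertex 0.0 21.0 0.0
      vertex 0.0 0.0 0.0
    endloop
  endfacet
  facet normal 1.0000 0.0000 0.0000
    outer loop
      vertex 16.0 0.0 0.0
      vertex 16.0 21.0 0.0
      vertex 16.0 0.0 12.0
    endloop
  endfacet
endsolid part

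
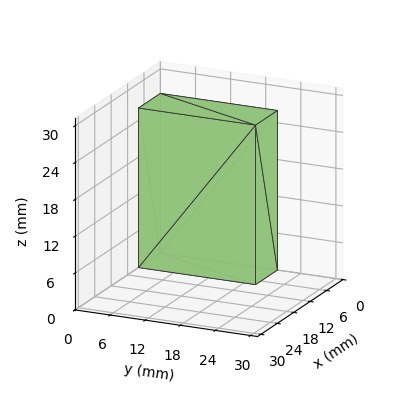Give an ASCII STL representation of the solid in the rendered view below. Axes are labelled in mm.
Reading the render: the shape is a rectangular box, roughly 8 × 20 mm footprint and 26 mm tall (dimensions read to the nearest mm from the axis ticks). For the STL, each face is triangulated and given an outward normal.

solid part
  facet normal 0.0000 0.0000 -1.0000
    outer loop
      vertex 8.00 20.00 0.00
      vertex 8.00 0.00 0.00
      vertex 0.00 0.00 0.00
    endloop
  endfacet
  facet normal 0.0000 0.0000 -1.0000
    outer loop
      vertex 0.00 20.00 0.00
      vertex 8.00 20.00 0.00
      vertex 0.00 0.00 0.00
    endloop
  endfacet
  facet normal 0.0000 0.0000 1.0000
    outer loop
      vertex 0.00 0.00 26.00
      vertex 8.00 0.00 26.00
      vertex 8.00 20.00 26.00
    endloop
  endfacet
  facet normal 0.0000 0.0000 1.0000
    outer loop
      vertex 0.00 0.00 26.00
      vertex 8.00 20.00 26.00
      vertex 0.00 20.00 26.00
    endloop
  endfacet
  facet normal 0.0000 -1.0000 0.0000
    outer loop
      vertex 0.00 0.00 0.00
      vertex 8.00 0.00 0.00
      vertex 8.00 0.00 26.00
    endloop
  endfacet
  facet normal 0.0000 -1.0000 0.0000
    outer loop
      vertex 0.00 0.00 0.00
      vertex 8.00 0.00 26.00
      vertex 0.00 0.00 26.00
    endloop
  endfacet
  facet normal 0.0000 1.0000 0.0000
    outer loop
      vertex 8.00 20.00 26.00
      vertex 8.00 20.00 0.00
      vertex 0.00 20.00 0.00
    endloop
  endfacet
  facet normal 0.0000 1.0000 0.0000
    outer loop
      vertex 0.00 20.00 26.00
      vertex 8.00 20.00 26.00
      vertex 0.00 20.00 0.00
    endloop
  endfacet
  facet normal -1.0000 0.0000 0.0000
    outer loop
      vertex 0.00 20.00 26.00
      vertex 0.00 20.00 0.00
      vertex 0.00 0.00 0.00
    endloop
  endfacet
  facet normal -1.0000 0.0000 0.0000
    outer loop
      vertex 0.00 0.00 26.00
      vertex 0.00 20.00 26.00
      vertex 0.00 0.00 0.00
    endloop
  endfacet
  facet normal 1.0000 0.0000 0.0000
    outer loop
      vertex 8.00 0.00 0.00
      vertex 8.00 20.00 0.00
      vertex 8.00 20.00 26.00
    endloop
  endfacet
  facet normal 1.0000 0.0000 0.0000
    outer loop
      vertex 8.00 0.00 0.00
      vertex 8.00 20.00 26.00
      vertex 8.00 0.00 26.00
    endloop
  endfacet
endsolid part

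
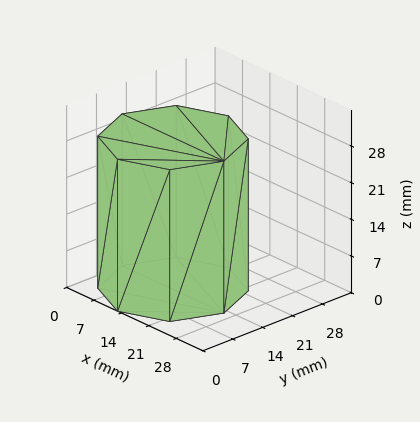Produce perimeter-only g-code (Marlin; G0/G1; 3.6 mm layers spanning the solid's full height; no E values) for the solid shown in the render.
Reading the render: the shape is a regular 8-sided prism (a cylinder approximated with 8 flat sides), circumscribed radius ≈ 13 mm, height ≈ 29 mm (dimensions read to the nearest mm from the axis ticks). For the g-code, the solid's height is divided into equal slices at the stated Δz and each level perimeter traced with G1 moves after a G0 lift.

; perimeter-only toolpath
G21 ; units = mm
G90 ; absolute positioning
G28 ; home
; layer 1
G0 Z3.6
G0 X26.0 Y13.0
G1 X22.2 Y22.2
G1 X13.0 Y26.0
G1 X3.8 Y22.2
G1 X0.0 Y13.0
G1 X3.8 Y3.8
G1 X13.0 Y0.0
G1 X22.2 Y3.8
G1 X26.0 Y13.0
; layer 2
G0 Z7.2
G0 X26.0 Y13.0
G1 X22.2 Y22.2
G1 X13.0 Y26.0
G1 X3.8 Y22.2
G1 X0.0 Y13.0
G1 X3.8 Y3.8
G1 X13.0 Y0.0
G1 X22.2 Y3.8
G1 X26.0 Y13.0
; layer 3
G0 Z10.9
G0 X26.0 Y13.0
G1 X22.2 Y22.2
G1 X13.0 Y26.0
G1 X3.8 Y22.2
G1 X0.0 Y13.0
G1 X3.8 Y3.8
G1 X13.0 Y0.0
G1 X22.2 Y3.8
G1 X26.0 Y13.0
; layer 4
G0 Z14.5
G0 X26.0 Y13.0
G1 X22.2 Y22.2
G1 X13.0 Y26.0
G1 X3.8 Y22.2
G1 X0.0 Y13.0
G1 X3.8 Y3.8
G1 X13.0 Y0.0
G1 X22.2 Y3.8
G1 X26.0 Y13.0
; layer 5
G0 Z18.1
G0 X26.0 Y13.0
G1 X22.2 Y22.2
G1 X13.0 Y26.0
G1 X3.8 Y22.2
G1 X0.0 Y13.0
G1 X3.8 Y3.8
G1 X13.0 Y0.0
G1 X22.2 Y3.8
G1 X26.0 Y13.0
; layer 6
G0 Z21.8
G0 X26.0 Y13.0
G1 X22.2 Y22.2
G1 X13.0 Y26.0
G1 X3.8 Y22.2
G1 X0.0 Y13.0
G1 X3.8 Y3.8
G1 X13.0 Y0.0
G1 X22.2 Y3.8
G1 X26.0 Y13.0
; layer 7
G0 Z25.4
G0 X26.0 Y13.0
G1 X22.2 Y22.2
G1 X13.0 Y26.0
G1 X3.8 Y22.2
G1 X0.0 Y13.0
G1 X3.8 Y3.8
G1 X13.0 Y0.0
G1 X22.2 Y3.8
G1 X26.0 Y13.0
; layer 8
G0 Z29.0
G0 X26.0 Y13.0
G1 X22.2 Y22.2
G1 X13.0 Y26.0
G1 X3.8 Y22.2
G1 X0.0 Y13.0
G1 X3.8 Y3.8
G1 X13.0 Y0.0
G1 X22.2 Y3.8
G1 X26.0 Y13.0
M2 ; end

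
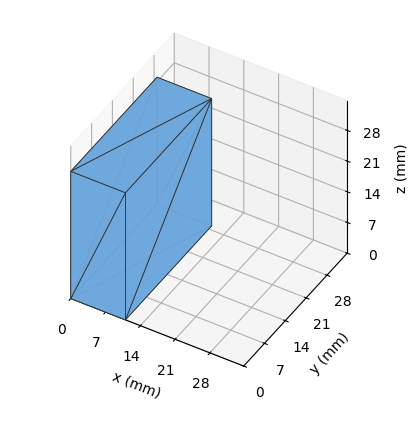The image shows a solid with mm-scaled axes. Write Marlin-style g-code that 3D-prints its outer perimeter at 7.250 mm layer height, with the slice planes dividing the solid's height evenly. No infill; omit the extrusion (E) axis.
Reading the render: the shape is a rectangular box, roughly 11 × 29 mm footprint and 29 mm tall (dimensions read to the nearest mm from the axis ticks). For the g-code, the solid's height is divided into equal slices at the stated Δz and each level perimeter traced with G1 moves after a G0 lift.

; perimeter-only toolpath
G21 ; units = mm
G90 ; absolute positioning
G28 ; home
; layer 1
G0 Z7.250
G0 X0.000 Y0.000
G1 X11.000 Y0.000
G1 X11.000 Y29.000
G1 X0.000 Y29.000
G1 X0.000 Y0.000
; layer 2
G0 Z14.500
G0 X0.000 Y0.000
G1 X11.000 Y0.000
G1 X11.000 Y29.000
G1 X0.000 Y29.000
G1 X0.000 Y0.000
; layer 3
G0 Z21.750
G0 X0.000 Y0.000
G1 X11.000 Y0.000
G1 X11.000 Y29.000
G1 X0.000 Y29.000
G1 X0.000 Y0.000
; layer 4
G0 Z29.000
G0 X0.000 Y0.000
G1 X11.000 Y0.000
G1 X11.000 Y29.000
G1 X0.000 Y29.000
G1 X0.000 Y0.000
M2 ; end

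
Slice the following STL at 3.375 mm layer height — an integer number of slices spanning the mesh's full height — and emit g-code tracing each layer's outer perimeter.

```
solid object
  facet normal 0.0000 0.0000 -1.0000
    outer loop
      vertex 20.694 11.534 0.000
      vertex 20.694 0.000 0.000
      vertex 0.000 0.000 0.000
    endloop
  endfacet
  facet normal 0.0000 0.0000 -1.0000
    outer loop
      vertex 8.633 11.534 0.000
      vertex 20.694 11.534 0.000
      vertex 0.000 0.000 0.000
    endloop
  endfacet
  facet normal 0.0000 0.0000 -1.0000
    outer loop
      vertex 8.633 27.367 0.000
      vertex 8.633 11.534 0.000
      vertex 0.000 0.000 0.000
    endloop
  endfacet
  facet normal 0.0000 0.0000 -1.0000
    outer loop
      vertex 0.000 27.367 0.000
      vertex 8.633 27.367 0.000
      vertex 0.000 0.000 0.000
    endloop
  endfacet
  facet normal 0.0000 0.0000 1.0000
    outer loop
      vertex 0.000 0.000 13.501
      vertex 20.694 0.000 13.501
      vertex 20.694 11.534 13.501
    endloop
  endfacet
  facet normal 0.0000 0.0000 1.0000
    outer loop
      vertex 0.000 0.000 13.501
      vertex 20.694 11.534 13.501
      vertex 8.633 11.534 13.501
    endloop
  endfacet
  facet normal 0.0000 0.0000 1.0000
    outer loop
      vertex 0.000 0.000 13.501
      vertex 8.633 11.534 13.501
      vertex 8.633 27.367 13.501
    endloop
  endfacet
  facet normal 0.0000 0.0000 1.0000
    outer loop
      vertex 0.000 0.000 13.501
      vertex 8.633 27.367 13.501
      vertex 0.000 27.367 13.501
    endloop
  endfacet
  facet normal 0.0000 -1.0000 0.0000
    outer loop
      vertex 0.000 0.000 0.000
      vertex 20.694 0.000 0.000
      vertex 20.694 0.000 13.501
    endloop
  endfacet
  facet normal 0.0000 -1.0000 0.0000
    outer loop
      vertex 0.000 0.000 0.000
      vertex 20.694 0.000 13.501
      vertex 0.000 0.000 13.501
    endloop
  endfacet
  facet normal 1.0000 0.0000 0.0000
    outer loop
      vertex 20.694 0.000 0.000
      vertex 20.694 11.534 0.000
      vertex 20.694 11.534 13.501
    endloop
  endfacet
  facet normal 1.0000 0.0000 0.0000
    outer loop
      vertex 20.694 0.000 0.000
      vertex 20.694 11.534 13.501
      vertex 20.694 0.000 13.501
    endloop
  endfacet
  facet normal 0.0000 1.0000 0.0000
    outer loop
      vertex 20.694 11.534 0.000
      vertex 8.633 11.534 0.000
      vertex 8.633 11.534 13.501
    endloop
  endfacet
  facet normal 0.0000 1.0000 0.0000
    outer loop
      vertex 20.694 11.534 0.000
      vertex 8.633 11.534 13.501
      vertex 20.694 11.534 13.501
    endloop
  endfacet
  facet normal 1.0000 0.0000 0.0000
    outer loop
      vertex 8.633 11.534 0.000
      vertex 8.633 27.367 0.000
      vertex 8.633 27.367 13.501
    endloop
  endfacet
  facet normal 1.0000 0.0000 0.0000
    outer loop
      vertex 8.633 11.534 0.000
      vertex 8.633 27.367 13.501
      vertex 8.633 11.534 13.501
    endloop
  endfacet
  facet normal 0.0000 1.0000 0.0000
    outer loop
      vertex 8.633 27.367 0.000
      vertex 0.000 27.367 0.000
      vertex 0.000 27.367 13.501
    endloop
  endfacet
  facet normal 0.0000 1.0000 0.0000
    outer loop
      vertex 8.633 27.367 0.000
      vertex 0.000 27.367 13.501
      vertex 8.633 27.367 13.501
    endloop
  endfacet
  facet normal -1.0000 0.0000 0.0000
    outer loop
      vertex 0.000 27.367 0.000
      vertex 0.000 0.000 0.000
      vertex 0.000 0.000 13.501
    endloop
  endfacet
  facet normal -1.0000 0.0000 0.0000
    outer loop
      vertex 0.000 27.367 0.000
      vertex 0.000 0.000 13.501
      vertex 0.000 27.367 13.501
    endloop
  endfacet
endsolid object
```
; perimeter-only toolpath
G21 ; units = mm
G90 ; absolute positioning
G28 ; home
; layer 1
G0 Z3.375
G0 X0.000 Y0.000
G1 X20.694 Y0.000
G1 X20.694 Y11.534
G1 X8.633 Y11.534
G1 X8.633 Y27.367
G1 X0.000 Y27.367
G1 X0.000 Y0.000
; layer 2
G0 Z6.750
G0 X0.000 Y0.000
G1 X20.694 Y0.000
G1 X20.694 Y11.534
G1 X8.633 Y11.534
G1 X8.633 Y27.367
G1 X0.000 Y27.367
G1 X0.000 Y0.000
; layer 3
G0 Z10.126
G0 X0.000 Y0.000
G1 X20.694 Y0.000
G1 X20.694 Y11.534
G1 X8.633 Y11.534
G1 X8.633 Y27.367
G1 X0.000 Y27.367
G1 X0.000 Y0.000
; layer 4
G0 Z13.501
G0 X0.000 Y0.000
G1 X20.694 Y0.000
G1 X20.694 Y11.534
G1 X8.633 Y11.534
G1 X8.633 Y27.367
G1 X0.000 Y27.367
G1 X0.000 Y0.000
M2 ; end

The solid is an L-shaped prism: outer 20.7 × 27.4 mm, arm thicknesses ≈ 11.5 mm (horizontal) and 8.63 mm (vertical), extruded 13.5 mm in z. Slicing at Δz = 3.375 mm — 4 equal slices spanning the solid's height, so layer i sits at z = i·h/4 — gives 4 non-empty perimeters. Each is a 6-segment closed polygon; G0 lifts to the layer z and rapids to the start vertex, then G1 traces the edges.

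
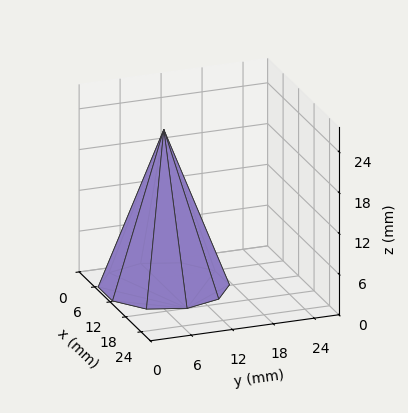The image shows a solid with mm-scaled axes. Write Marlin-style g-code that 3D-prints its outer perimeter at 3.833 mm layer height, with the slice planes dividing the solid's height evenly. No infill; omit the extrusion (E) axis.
Reading the render: the shape is a regular 10-sided pyramid, base circumscribed radius ≈ 9 mm, apex at z ≈ 23 mm (dimensions read to the nearest mm from the axis ticks). For the g-code, the solid's height is divided into equal slices at the stated Δz and each level perimeter traced with G1 moves after a G0 lift.

; perimeter-only toolpath
G21 ; units = mm
G90 ; absolute positioning
G28 ; home
; layer 1
G0 Z3.833
G0 X16.500 Y9.000
G1 X15.067 Y13.408
G1 X11.317 Y16.133
G1 X6.683 Y16.133
G1 X2.933 Y13.408
G1 X1.500 Y9.000
G1 X2.933 Y4.592
G1 X6.683 Y1.867
G1 X11.317 Y1.867
G1 X15.067 Y4.592
G1 X16.500 Y9.000
; layer 2
G0 Z7.667
G0 X15.000 Y9.000
G1 X13.854 Y12.527
G1 X10.854 Y14.707
G1 X7.146 Y14.707
G1 X4.146 Y12.527
G1 X3.000 Y9.000
G1 X4.146 Y5.473
G1 X7.146 Y3.293
G1 X10.854 Y3.293
G1 X13.854 Y5.473
G1 X15.000 Y9.000
; layer 3
G0 Z11.500
G0 X13.500 Y9.000
G1 X12.640 Y11.645
G1 X10.390 Y13.280
G1 X7.610 Y13.280
G1 X5.359 Y11.645
G1 X4.500 Y9.000
G1 X5.359 Y6.355
G1 X7.610 Y4.720
G1 X10.390 Y4.720
G1 X12.640 Y6.355
G1 X13.500 Y9.000
; layer 4
G0 Z15.333
G0 X12.000 Y9.000
G1 X11.427 Y10.763
G1 X9.927 Y11.853
G1 X8.073 Y11.853
G1 X6.573 Y10.763
G1 X6.000 Y9.000
G1 X6.573 Y7.237
G1 X8.073 Y6.147
G1 X9.927 Y6.147
G1 X11.427 Y7.237
G1 X12.000 Y9.000
; layer 5
G0 Z19.167
G0 X10.500 Y9.000
G1 X10.213 Y9.882
G1 X9.463 Y10.427
G1 X8.537 Y10.427
G1 X7.787 Y9.882
G1 X7.500 Y9.000
G1 X7.787 Y8.118
G1 X8.537 Y7.573
G1 X9.463 Y7.573
G1 X10.213 Y8.118
G1 X10.500 Y9.000
M2 ; end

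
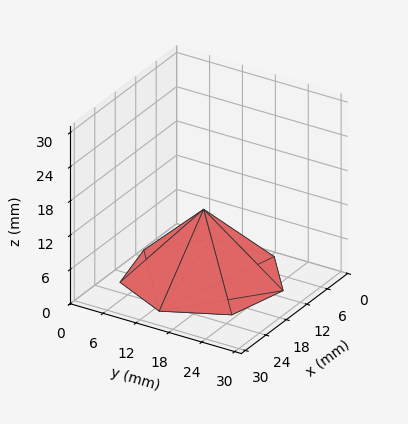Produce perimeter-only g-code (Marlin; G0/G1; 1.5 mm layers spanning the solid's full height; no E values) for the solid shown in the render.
Reading the render: the shape is a regular 7-sided pyramid, base circumscribed radius ≈ 13 mm, apex at z ≈ 12 mm (dimensions read to the nearest mm from the axis ticks). For the g-code, the solid's height is divided into equal slices at the stated Δz and each level perimeter traced with G1 moves after a G0 lift.

; perimeter-only toolpath
G21 ; units = mm
G90 ; absolute positioning
G28 ; home
; layer 1
G0 Z1.5
G0 X24.4 Y13.0
G1 X20.1 Y21.9
G1 X10.5 Y24.1
G1 X2.8 Y17.9
G1 X2.8 Y8.1
G1 X10.5 Y1.9
G1 X20.1 Y4.1
G1 X24.4 Y13.0
; layer 2
G0 Z3.0
G0 X22.8 Y13.0
G1 X19.1 Y20.6
G1 X10.8 Y22.5
G1 X4.2 Y17.2
G1 X4.2 Y8.8
G1 X10.8 Y3.5
G1 X19.1 Y5.3
G1 X22.8 Y13.0
; layer 3
G0 Z4.5
G0 X21.1 Y13.0
G1 X18.1 Y19.4
G1 X11.2 Y20.9
G1 X5.7 Y16.5
G1 X5.7 Y9.5
G1 X11.2 Y5.1
G1 X18.1 Y6.6
G1 X21.1 Y13.0
; layer 4
G0 Z6.0
G0 X19.5 Y13.0
G1 X17.1 Y18.1
G1 X11.6 Y19.4
G1 X7.2 Y15.8
G1 X7.2 Y10.2
G1 X11.6 Y6.7
G1 X17.1 Y7.9
G1 X19.5 Y13.0
; layer 5
G0 Z7.5
G0 X17.9 Y13.0
G1 X16.0 Y16.8
G1 X11.9 Y17.8
G1 X8.6 Y15.1
G1 X8.6 Y10.9
G1 X11.9 Y8.2
G1 X16.0 Y9.2
G1 X17.9 Y13.0
; layer 6
G0 Z9.0
G0 X16.2 Y13.0
G1 X15.0 Y15.6
G1 X12.3 Y16.2
G1 X10.1 Y14.4
G1 X10.1 Y11.6
G1 X12.3 Y9.8
G1 X15.0 Y10.4
G1 X16.2 Y13.0
; layer 7
G0 Z10.5
G0 X14.6 Y13.0
G1 X14.0 Y14.3
G1 X12.6 Y14.6
G1 X11.5 Y13.7
G1 X11.5 Y12.3
G1 X12.6 Y11.4
G1 X14.0 Y11.7
G1 X14.6 Y13.0
M2 ; end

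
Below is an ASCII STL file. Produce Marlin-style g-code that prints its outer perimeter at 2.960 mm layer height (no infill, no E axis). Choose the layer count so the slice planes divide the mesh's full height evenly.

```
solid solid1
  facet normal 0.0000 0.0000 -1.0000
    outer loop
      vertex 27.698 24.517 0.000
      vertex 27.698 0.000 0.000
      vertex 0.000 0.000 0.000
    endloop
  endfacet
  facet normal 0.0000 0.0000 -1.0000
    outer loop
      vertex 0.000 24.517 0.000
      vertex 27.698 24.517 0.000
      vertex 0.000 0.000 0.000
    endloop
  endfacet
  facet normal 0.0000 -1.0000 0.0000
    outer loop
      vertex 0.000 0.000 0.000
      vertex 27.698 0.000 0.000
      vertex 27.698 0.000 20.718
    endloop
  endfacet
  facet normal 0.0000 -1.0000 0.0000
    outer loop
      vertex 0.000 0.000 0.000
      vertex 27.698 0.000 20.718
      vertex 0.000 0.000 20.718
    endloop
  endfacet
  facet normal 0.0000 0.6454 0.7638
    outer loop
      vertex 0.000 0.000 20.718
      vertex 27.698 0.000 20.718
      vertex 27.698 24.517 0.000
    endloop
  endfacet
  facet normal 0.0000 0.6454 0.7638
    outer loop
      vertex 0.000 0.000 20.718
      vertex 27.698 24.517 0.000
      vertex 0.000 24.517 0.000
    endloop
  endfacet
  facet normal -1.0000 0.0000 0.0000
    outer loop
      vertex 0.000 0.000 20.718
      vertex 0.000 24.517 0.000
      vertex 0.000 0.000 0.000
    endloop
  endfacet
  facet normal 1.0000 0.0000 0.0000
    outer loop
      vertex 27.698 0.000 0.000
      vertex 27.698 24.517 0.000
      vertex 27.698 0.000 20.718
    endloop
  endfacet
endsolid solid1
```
; perimeter-only toolpath
G21 ; units = mm
G90 ; absolute positioning
G28 ; home
; layer 1
G0 Z2.960
G0 X0.000 Y0.000
G1 X27.698 Y0.000
G1 X27.698 Y21.015
G1 X0.000 Y21.015
G1 X0.000 Y0.000
; layer 2
G0 Z5.919
G0 X0.000 Y0.000
G1 X27.698 Y0.000
G1 X27.698 Y17.512
G1 X0.000 Y17.512
G1 X0.000 Y0.000
; layer 3
G0 Z8.879
G0 X0.000 Y0.000
G1 X27.698 Y0.000
G1 X27.698 Y14.010
G1 X0.000 Y14.010
G1 X0.000 Y0.000
; layer 4
G0 Z11.839
G0 X0.000 Y0.000
G1 X27.698 Y0.000
G1 X27.698 Y10.507
G1 X0.000 Y10.507
G1 X0.000 Y0.000
; layer 5
G0 Z14.799
G0 X0.000 Y0.000
G1 X27.698 Y0.000
G1 X27.698 Y7.005
G1 X0.000 Y7.005
G1 X0.000 Y0.000
; layer 6
G0 Z17.758
G0 X0.000 Y0.000
G1 X27.698 Y0.000
G1 X27.698 Y3.502
G1 X0.000 Y3.502
G1 X0.000 Y0.000
M2 ; end

The solid is a wedge (ramp): 27.7 × 24.5 mm base, rising to 20.7 mm along the y=0 edge and sloping linearly to z=0 at y=24.5. Slicing at Δz = 2.960 mm — 7 equal slices spanning the solid's height, so layer i sits at z = i·h/7 — gives 6 non-empty perimeters. Each is a 4-segment closed polygon; G0 lifts to the layer z and rapids to the start vertex, then G1 traces the edges. The cross-section shrinks linearly with z (the slice at the apex is degenerate and omitted).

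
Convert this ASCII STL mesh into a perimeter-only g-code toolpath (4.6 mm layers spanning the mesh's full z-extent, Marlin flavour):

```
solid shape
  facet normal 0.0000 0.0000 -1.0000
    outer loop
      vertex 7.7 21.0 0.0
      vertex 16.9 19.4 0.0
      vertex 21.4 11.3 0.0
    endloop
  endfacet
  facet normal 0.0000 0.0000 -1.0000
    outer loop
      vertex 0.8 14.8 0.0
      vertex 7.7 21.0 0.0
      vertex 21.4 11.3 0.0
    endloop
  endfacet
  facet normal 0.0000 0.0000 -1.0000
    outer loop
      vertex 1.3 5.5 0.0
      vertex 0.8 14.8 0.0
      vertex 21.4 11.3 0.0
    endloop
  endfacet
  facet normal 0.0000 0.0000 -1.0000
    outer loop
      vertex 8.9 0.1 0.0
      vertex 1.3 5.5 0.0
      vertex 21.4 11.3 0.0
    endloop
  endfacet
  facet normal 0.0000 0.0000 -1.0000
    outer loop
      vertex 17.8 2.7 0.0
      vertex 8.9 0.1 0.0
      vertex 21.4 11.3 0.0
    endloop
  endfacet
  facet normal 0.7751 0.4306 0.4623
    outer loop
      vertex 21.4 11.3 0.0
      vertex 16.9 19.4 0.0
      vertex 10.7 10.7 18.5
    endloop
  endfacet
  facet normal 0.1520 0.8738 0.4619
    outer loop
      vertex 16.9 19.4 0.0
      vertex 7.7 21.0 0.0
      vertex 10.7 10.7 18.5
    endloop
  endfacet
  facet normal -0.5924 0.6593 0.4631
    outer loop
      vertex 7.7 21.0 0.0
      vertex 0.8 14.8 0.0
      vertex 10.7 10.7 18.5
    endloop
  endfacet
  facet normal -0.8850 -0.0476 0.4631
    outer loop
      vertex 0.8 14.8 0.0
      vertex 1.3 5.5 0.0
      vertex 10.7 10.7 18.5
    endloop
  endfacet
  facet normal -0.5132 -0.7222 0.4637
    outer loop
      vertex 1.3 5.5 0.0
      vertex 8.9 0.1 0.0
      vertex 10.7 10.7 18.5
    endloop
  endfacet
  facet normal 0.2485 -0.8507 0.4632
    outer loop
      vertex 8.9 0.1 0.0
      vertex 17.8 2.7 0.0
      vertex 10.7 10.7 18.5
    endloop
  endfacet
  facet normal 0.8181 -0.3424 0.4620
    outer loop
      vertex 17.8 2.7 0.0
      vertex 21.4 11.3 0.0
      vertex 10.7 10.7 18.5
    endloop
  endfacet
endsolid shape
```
; perimeter-only toolpath
G21 ; units = mm
G90 ; absolute positioning
G28 ; home
; layer 1
G0 Z4.6
G0 X18.7 Y11.2
G1 X15.3 Y17.2
G1 X8.4 Y18.4
G1 X3.3 Y13.8
G1 X3.6 Y6.8
G1 X9.4 Y2.8
G1 X16.0 Y4.7
G1 X18.7 Y11.2
; layer 2
G0 Z9.2
G0 X16.0 Y11.0
G1 X13.8 Y15.0
G1 X9.2 Y15.8
G1 X5.8 Y12.8
G1 X6.0 Y8.1
G1 X9.8 Y5.4
G1 X14.2 Y6.7
G1 X16.0 Y11.0
; layer 3
G0 Z13.9
G0 X13.4 Y10.8
G1 X12.2 Y12.9
G1 X9.9 Y13.3
G1 X8.2 Y11.7
G1 X8.3 Y9.4
G1 X10.2 Y8.0
G1 X12.5 Y8.7
G1 X13.4 Y10.8
M2 ; end

The solid is a regular 7-sided pyramid, base circumscribed radius ≈ 10.7 mm, apex at z ≈ 18.5 mm. Slicing at Δz = 4.6 mm — 4 equal slices spanning the solid's height, so layer i sits at z = i·h/4 — gives 3 non-empty perimeters. Each is a 7-segment closed polygon; G0 lifts to the layer z and rapids to the start vertex, then G1 traces the edges. The cross-section shrinks linearly with z (the slice at the apex is degenerate and omitted).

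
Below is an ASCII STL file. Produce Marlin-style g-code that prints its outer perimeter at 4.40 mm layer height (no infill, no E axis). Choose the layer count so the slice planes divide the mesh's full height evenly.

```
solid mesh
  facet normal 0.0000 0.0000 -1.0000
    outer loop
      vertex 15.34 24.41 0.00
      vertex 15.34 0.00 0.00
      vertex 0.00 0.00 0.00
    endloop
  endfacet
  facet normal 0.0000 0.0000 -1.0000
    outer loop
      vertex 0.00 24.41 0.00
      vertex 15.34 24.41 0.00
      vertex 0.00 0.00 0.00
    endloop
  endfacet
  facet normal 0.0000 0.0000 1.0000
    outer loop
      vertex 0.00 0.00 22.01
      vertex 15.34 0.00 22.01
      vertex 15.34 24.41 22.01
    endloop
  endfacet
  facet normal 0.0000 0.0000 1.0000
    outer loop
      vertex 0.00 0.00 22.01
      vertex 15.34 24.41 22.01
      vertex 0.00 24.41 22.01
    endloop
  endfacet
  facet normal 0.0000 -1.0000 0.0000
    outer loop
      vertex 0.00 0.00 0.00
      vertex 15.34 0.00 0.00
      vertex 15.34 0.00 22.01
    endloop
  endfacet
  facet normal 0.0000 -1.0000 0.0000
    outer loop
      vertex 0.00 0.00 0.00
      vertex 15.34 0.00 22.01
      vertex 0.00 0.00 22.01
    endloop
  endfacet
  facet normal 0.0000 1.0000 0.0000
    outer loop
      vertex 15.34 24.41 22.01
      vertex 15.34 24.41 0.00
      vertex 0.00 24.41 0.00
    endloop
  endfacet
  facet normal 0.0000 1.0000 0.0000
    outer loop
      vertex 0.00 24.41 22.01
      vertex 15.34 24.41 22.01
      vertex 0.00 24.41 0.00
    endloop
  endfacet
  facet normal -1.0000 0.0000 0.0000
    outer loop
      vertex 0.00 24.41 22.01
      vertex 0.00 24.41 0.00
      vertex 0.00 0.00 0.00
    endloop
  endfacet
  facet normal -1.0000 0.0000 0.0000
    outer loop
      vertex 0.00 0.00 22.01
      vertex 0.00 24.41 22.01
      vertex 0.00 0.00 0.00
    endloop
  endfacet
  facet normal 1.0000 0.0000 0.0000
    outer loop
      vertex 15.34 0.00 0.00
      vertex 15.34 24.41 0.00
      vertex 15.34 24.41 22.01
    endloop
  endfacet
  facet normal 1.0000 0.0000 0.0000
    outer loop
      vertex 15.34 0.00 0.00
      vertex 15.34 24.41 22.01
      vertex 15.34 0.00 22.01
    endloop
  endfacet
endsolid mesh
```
; perimeter-only toolpath
G21 ; units = mm
G90 ; absolute positioning
G28 ; home
; layer 1
G0 Z4.40
G0 X0.00 Y0.00
G1 X15.34 Y0.00
G1 X15.34 Y24.41
G1 X0.00 Y24.41
G1 X0.00 Y0.00
; layer 2
G0 Z8.80
G0 X0.00 Y0.00
G1 X15.34 Y0.00
G1 X15.34 Y24.41
G1 X0.00 Y24.41
G1 X0.00 Y0.00
; layer 3
G0 Z13.21
G0 X0.00 Y0.00
G1 X15.34 Y0.00
G1 X15.34 Y24.41
G1 X0.00 Y24.41
G1 X0.00 Y0.00
; layer 4
G0 Z17.61
G0 X0.00 Y0.00
G1 X15.34 Y0.00
G1 X15.34 Y24.41
G1 X0.00 Y24.41
G1 X0.00 Y0.00
; layer 5
G0 Z22.01
G0 X0.00 Y0.00
G1 X15.34 Y0.00
G1 X15.34 Y24.41
G1 X0.00 Y24.41
G1 X0.00 Y0.00
M2 ; end

The solid is a rectangular box, roughly 15.3 × 24.4 mm footprint and 22 mm tall. Slicing at Δz = 4.40 mm — 5 equal slices spanning the solid's height, so layer i sits at z = i·h/5 — gives 5 non-empty perimeters. Each is a 4-segment closed polygon; G0 lifts to the layer z and rapids to the start vertex, then G1 traces the edges.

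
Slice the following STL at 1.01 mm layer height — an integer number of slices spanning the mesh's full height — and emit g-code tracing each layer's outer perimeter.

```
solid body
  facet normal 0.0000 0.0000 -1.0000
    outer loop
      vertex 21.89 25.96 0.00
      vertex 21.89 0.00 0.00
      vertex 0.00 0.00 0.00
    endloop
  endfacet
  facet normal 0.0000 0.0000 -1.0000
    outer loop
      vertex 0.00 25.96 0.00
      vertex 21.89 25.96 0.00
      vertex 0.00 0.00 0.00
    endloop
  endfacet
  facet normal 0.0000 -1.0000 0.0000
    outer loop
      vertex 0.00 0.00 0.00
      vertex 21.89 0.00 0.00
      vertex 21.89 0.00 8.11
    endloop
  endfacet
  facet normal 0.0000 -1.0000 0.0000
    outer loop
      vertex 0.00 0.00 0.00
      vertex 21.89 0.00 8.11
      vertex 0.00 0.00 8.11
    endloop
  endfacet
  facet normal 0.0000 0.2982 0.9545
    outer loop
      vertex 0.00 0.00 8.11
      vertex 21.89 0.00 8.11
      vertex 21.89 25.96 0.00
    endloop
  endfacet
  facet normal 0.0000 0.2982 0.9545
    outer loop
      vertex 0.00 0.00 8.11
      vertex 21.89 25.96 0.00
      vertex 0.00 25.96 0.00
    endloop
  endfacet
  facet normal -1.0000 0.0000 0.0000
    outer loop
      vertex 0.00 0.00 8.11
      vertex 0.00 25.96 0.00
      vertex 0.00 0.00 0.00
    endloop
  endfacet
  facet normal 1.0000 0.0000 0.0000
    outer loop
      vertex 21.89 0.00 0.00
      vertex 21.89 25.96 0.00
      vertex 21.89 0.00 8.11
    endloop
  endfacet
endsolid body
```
; perimeter-only toolpath
G21 ; units = mm
G90 ; absolute positioning
G28 ; home
; layer 1
G0 Z1.01
G0 X0.00 Y0.00
G1 X21.89 Y0.00
G1 X21.89 Y22.71
G1 X0.00 Y22.71
G1 X0.00 Y0.00
; layer 2
G0 Z2.03
G0 X0.00 Y0.00
G1 X21.89 Y0.00
G1 X21.89 Y19.47
G1 X0.00 Y19.47
G1 X0.00 Y0.00
; layer 3
G0 Z3.04
G0 X0.00 Y0.00
G1 X21.89 Y0.00
G1 X21.89 Y16.23
G1 X0.00 Y16.23
G1 X0.00 Y0.00
; layer 4
G0 Z4.05
G0 X0.00 Y0.00
G1 X21.89 Y0.00
G1 X21.89 Y12.98
G1 X0.00 Y12.98
G1 X0.00 Y0.00
; layer 5
G0 Z5.07
G0 X0.00 Y0.00
G1 X21.89 Y0.00
G1 X21.89 Y9.73
G1 X0.00 Y9.73
G1 X0.00 Y0.00
; layer 6
G0 Z6.08
G0 X0.00 Y0.00
G1 X21.89 Y0.00
G1 X21.89 Y6.49
G1 X0.00 Y6.49
G1 X0.00 Y0.00
; layer 7
G0 Z7.10
G0 X0.00 Y0.00
G1 X21.89 Y0.00
G1 X21.89 Y3.25
G1 X0.00 Y3.25
G1 X0.00 Y0.00
M2 ; end

The solid is a wedge (ramp): 21.9 × 26 mm base, rising to 8.11 mm along the y=0 edge and sloping linearly to z=0 at y=26. Slicing at Δz = 1.01 mm — 8 equal slices spanning the solid's height, so layer i sits at z = i·h/8 — gives 7 non-empty perimeters. Each is a 4-segment closed polygon; G0 lifts to the layer z and rapids to the start vertex, then G1 traces the edges. The cross-section shrinks linearly with z (the slice at the apex is degenerate and omitted).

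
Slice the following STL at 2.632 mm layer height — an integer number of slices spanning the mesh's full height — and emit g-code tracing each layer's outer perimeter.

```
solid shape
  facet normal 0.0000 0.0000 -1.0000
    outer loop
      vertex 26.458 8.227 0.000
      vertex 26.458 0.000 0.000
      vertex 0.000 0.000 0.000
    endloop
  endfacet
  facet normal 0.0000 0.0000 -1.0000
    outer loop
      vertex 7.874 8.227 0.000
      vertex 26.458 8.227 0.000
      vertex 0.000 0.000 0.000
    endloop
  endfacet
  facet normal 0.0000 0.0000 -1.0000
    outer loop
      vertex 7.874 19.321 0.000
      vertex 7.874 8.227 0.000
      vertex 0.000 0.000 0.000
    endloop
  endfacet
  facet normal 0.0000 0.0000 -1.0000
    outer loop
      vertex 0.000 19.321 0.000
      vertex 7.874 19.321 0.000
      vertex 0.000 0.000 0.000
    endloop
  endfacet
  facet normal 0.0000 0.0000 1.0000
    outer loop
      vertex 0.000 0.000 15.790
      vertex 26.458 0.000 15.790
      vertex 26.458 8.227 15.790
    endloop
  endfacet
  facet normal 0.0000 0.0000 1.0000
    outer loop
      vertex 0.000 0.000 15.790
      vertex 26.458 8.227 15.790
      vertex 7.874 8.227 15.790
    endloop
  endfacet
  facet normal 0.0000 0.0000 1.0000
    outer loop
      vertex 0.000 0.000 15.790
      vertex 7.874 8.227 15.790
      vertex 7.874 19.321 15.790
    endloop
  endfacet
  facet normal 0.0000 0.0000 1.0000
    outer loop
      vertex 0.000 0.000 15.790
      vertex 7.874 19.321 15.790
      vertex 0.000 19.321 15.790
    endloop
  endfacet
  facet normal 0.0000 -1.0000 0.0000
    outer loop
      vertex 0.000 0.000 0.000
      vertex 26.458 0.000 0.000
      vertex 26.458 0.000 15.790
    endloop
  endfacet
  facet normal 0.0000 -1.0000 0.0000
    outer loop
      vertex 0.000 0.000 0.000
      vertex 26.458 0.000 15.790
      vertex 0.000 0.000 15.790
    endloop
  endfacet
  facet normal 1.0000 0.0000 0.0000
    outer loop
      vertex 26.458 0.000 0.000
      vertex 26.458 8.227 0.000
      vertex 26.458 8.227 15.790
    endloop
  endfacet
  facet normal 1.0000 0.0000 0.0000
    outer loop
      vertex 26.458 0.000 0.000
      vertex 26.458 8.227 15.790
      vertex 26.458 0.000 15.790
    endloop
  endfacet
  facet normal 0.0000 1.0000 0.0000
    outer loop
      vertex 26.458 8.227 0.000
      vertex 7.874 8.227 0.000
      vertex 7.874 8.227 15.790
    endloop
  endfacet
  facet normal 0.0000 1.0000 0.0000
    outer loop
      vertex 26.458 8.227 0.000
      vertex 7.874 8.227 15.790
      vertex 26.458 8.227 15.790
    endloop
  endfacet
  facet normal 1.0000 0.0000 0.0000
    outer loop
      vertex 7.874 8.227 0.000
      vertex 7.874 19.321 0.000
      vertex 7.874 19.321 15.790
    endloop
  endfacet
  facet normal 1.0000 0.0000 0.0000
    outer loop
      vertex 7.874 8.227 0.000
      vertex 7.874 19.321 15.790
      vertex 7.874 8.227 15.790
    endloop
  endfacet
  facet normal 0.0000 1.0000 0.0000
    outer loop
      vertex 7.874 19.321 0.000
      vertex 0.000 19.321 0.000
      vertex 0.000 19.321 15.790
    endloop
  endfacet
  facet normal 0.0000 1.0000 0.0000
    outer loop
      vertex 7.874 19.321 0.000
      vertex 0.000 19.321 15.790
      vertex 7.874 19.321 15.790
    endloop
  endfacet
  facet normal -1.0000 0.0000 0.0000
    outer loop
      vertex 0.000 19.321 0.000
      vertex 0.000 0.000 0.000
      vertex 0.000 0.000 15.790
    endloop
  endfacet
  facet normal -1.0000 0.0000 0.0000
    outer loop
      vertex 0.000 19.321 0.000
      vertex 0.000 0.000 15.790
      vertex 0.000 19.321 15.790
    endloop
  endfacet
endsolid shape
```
; perimeter-only toolpath
G21 ; units = mm
G90 ; absolute positioning
G28 ; home
; layer 1
G0 Z2.632
G0 X0.000 Y0.000
G1 X26.458 Y0.000
G1 X26.458 Y8.227
G1 X7.874 Y8.227
G1 X7.874 Y19.321
G1 X0.000 Y19.321
G1 X0.000 Y0.000
; layer 2
G0 Z5.263
G0 X0.000 Y0.000
G1 X26.458 Y0.000
G1 X26.458 Y8.227
G1 X7.874 Y8.227
G1 X7.874 Y19.321
G1 X0.000 Y19.321
G1 X0.000 Y0.000
; layer 3
G0 Z7.895
G0 X0.000 Y0.000
G1 X26.458 Y0.000
G1 X26.458 Y8.227
G1 X7.874 Y8.227
G1 X7.874 Y19.321
G1 X0.000 Y19.321
G1 X0.000 Y0.000
; layer 4
G0 Z10.527
G0 X0.000 Y0.000
G1 X26.458 Y0.000
G1 X26.458 Y8.227
G1 X7.874 Y8.227
G1 X7.874 Y19.321
G1 X0.000 Y19.321
G1 X0.000 Y0.000
; layer 5
G0 Z13.158
G0 X0.000 Y0.000
G1 X26.458 Y0.000
G1 X26.458 Y8.227
G1 X7.874 Y8.227
G1 X7.874 Y19.321
G1 X0.000 Y19.321
G1 X0.000 Y0.000
; layer 6
G0 Z15.790
G0 X0.000 Y0.000
G1 X26.458 Y0.000
G1 X26.458 Y8.227
G1 X7.874 Y8.227
G1 X7.874 Y19.321
G1 X0.000 Y19.321
G1 X0.000 Y0.000
M2 ; end

The solid is an L-shaped prism: outer 26.5 × 19.3 mm, arm thicknesses ≈ 8.23 mm (horizontal) and 7.87 mm (vertical), extruded 15.8 mm in z. Slicing at Δz = 2.632 mm — 6 equal slices spanning the solid's height, so layer i sits at z = i·h/6 — gives 6 non-empty perimeters. Each is a 6-segment closed polygon; G0 lifts to the layer z and rapids to the start vertex, then G1 traces the edges.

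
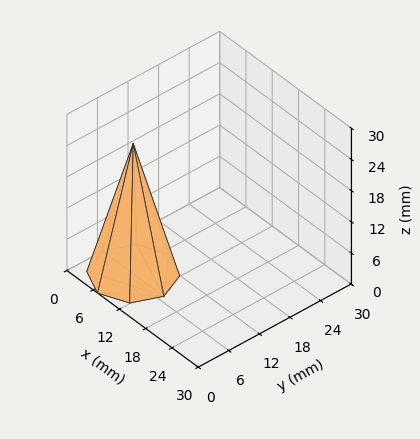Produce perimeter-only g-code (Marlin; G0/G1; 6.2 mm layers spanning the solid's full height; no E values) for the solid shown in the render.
Reading the render: the shape is a regular 8-sided pyramid, base circumscribed radius ≈ 7 mm, apex at z ≈ 25 mm (dimensions read to the nearest mm from the axis ticks). For the g-code, the solid's height is divided into equal slices at the stated Δz and each level perimeter traced with G1 moves after a G0 lift.

; perimeter-only toolpath
G21 ; units = mm
G90 ; absolute positioning
G28 ; home
; layer 1
G0 Z6.2
G0 X12.2 Y7.0
G1 X10.7 Y10.7
G1 X7.0 Y12.2
G1 X3.3 Y10.7
G1 X1.8 Y7.0
G1 X3.3 Y3.3
G1 X7.0 Y1.8
G1 X10.7 Y3.3
G1 X12.2 Y7.0
; layer 2
G0 Z12.5
G0 X10.5 Y7.0
G1 X9.4 Y9.4
G1 X7.0 Y10.5
G1 X4.5 Y9.4
G1 X3.5 Y7.0
G1 X4.5 Y4.5
G1 X7.0 Y3.5
G1 X9.4 Y4.5
G1 X10.5 Y7.0
; layer 3
G0 Z18.8
G0 X8.8 Y7.0
G1 X8.2 Y8.2
G1 X7.0 Y8.8
G1 X5.8 Y8.2
G1 X5.2 Y7.0
G1 X5.8 Y5.8
G1 X7.0 Y5.2
G1 X8.2 Y5.8
G1 X8.8 Y7.0
M2 ; end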